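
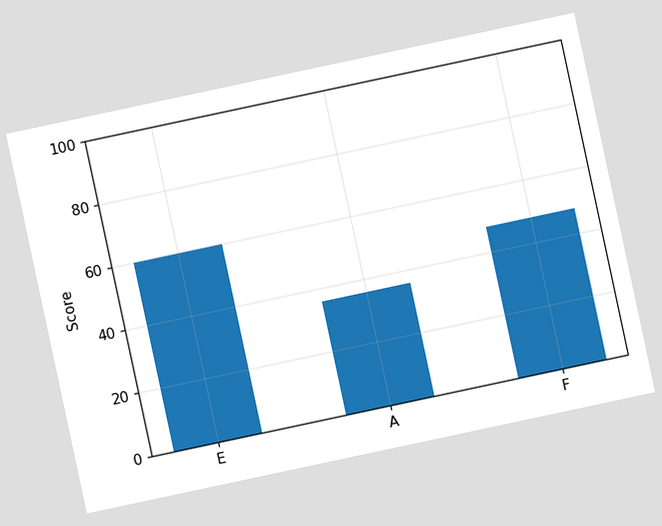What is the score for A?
The chart is tilted about 12° counter-clockwise. Reading along the chart's y-axis, the A bar reaches 36.

36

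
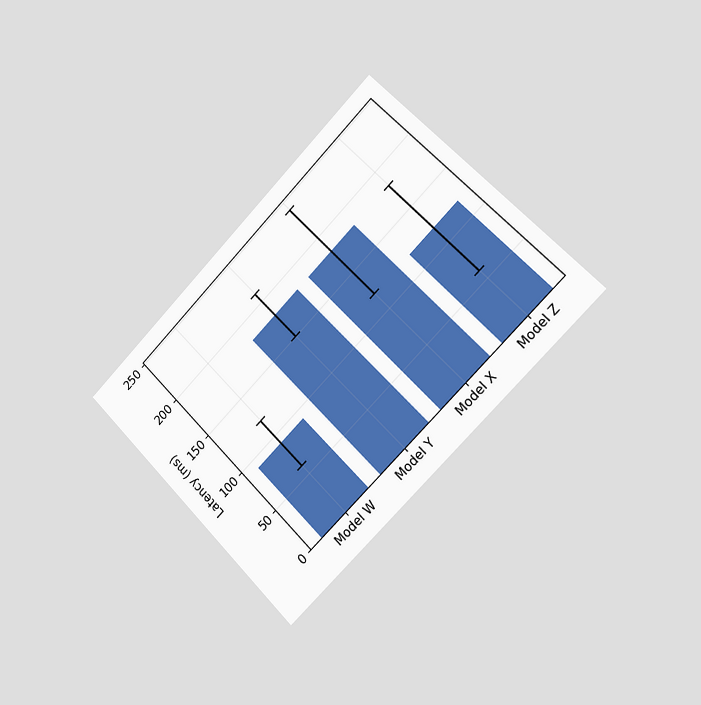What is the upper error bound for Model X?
The chart is tilted about 45° counter-clockwise and viewed slightly from the right. The Model X bar's upper whisker reaches 240ms.

240ms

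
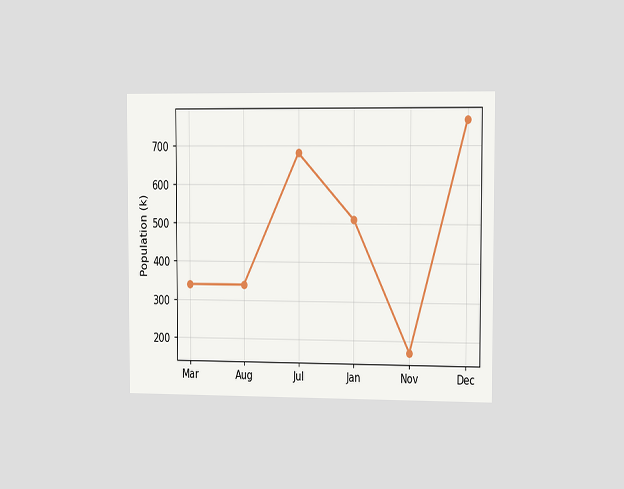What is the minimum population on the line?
170k

The chart is viewed slightly from the right. The lowest point is at Nov, and reading across to the y-axis gives 170k.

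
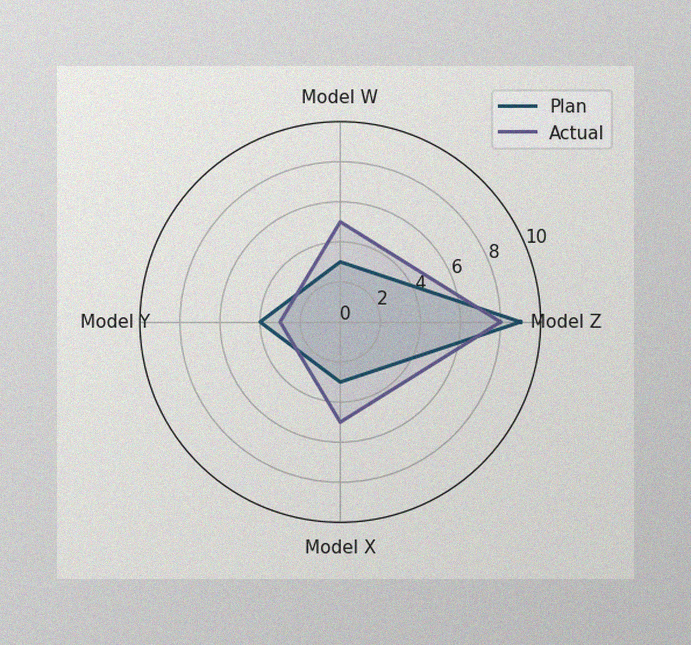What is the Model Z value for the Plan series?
9

The image has some photo noise and uneven lighting. On the Model Z axis, Plan reaches 9.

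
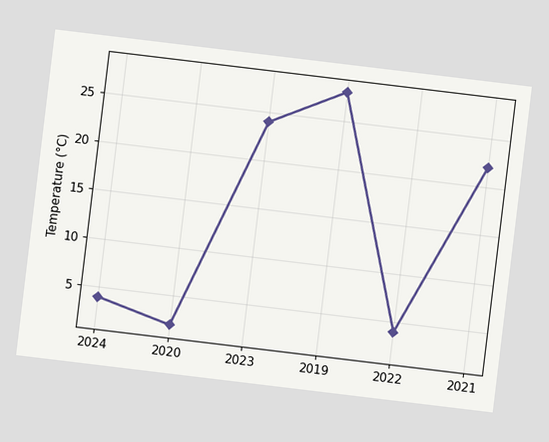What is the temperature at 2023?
24°C

The chart is tilted about 7° clockwise. At 2023, the line is at 24°C.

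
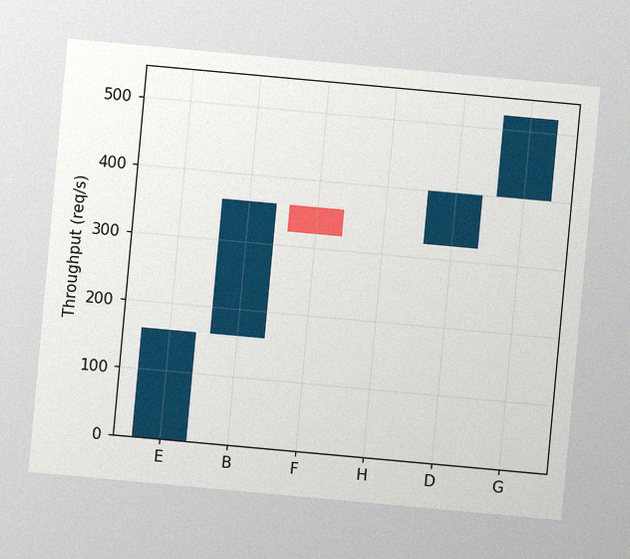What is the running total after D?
The chart is tilted about 5° clockwise, with some photo noise. After D the running total reaches 400req/s.

400req/s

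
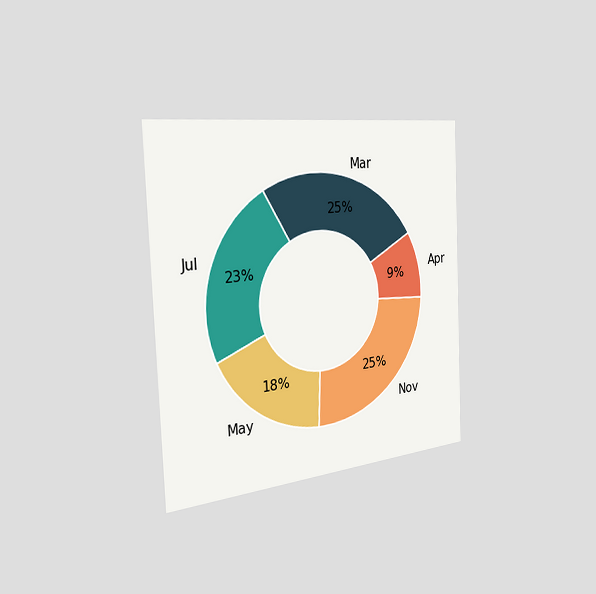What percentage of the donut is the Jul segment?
The chart is tilted about 3° counter-clockwise and viewed slightly from the left. The Jul segment takes up 23% of the ring.

23%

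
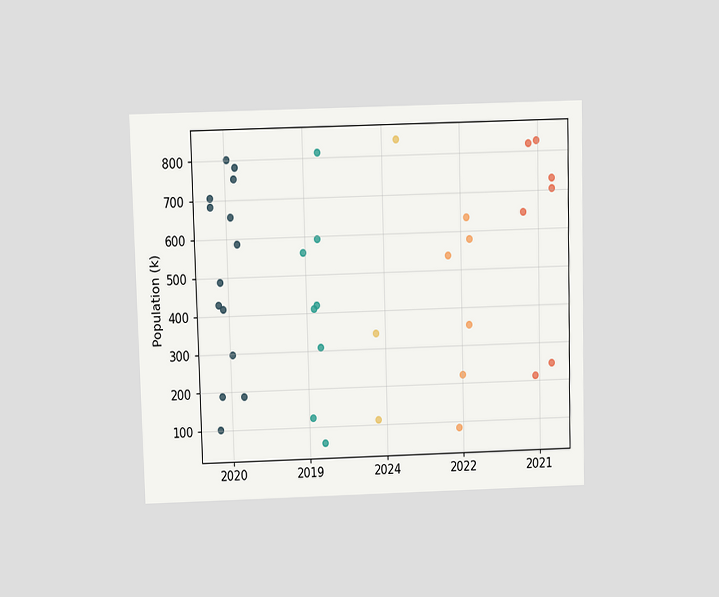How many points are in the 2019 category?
8

The chart is viewed slightly from above. Counting the markers in the 2019 column gives 8.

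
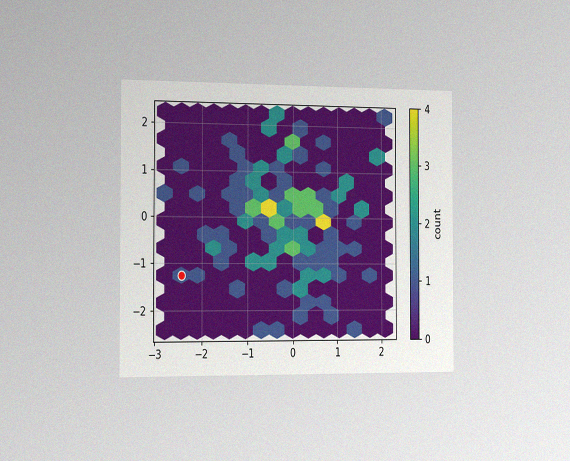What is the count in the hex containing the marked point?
The chart is viewed slightly from the left, with some photo noise. The marked hex reads 1 on the colorbar.

1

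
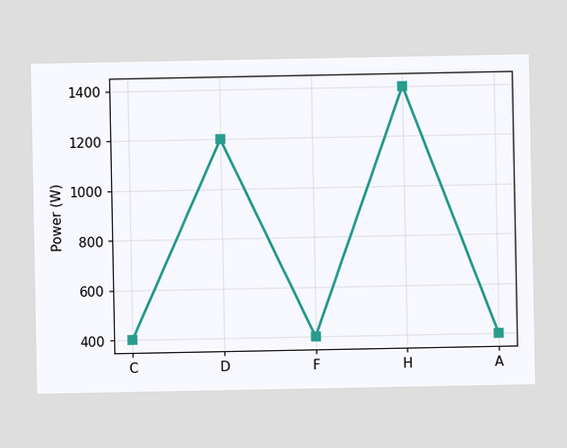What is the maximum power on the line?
The highest point is at H, and reading across to the y-axis gives 1400W.

1400W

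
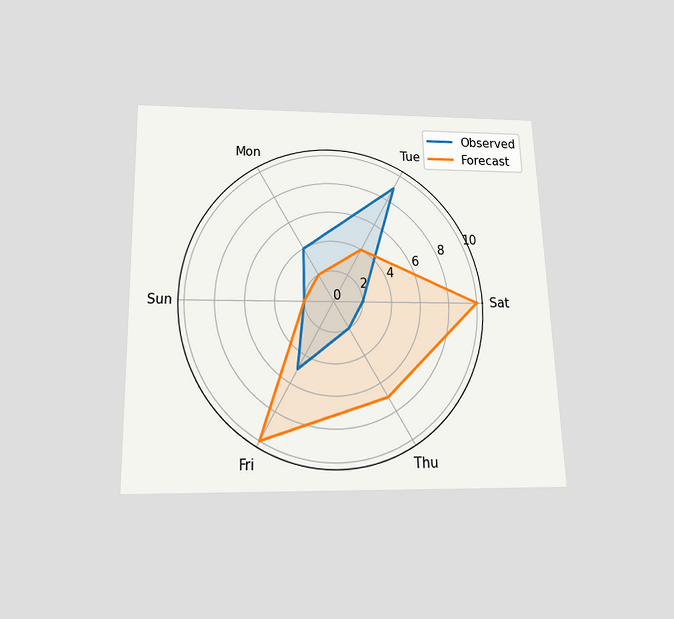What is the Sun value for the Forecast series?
2

The chart is viewed slightly from below. On the Sun axis, Forecast reaches 2.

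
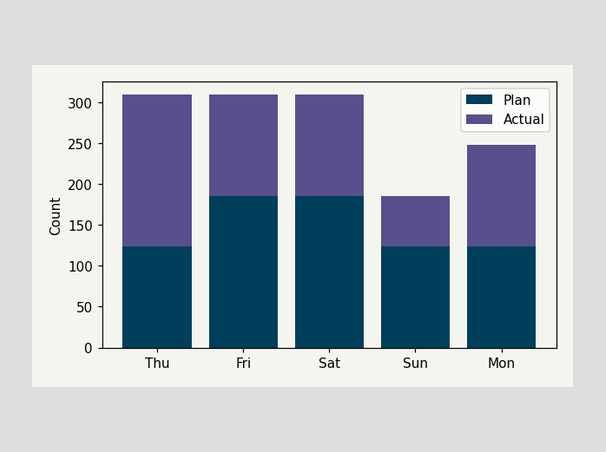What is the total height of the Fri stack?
310

The Fri stack's top reaches 310 on the y-axis.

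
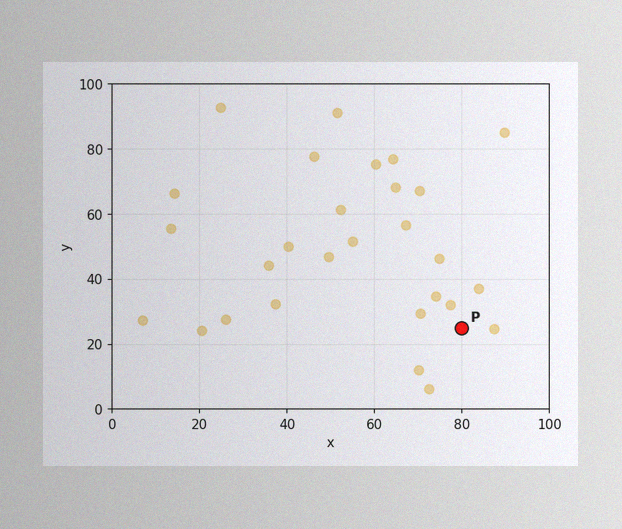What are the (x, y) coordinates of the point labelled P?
(80, 25)

The image has some photo noise and uneven lighting. Following the gridlines from P to each axis, P sits at (80, 25).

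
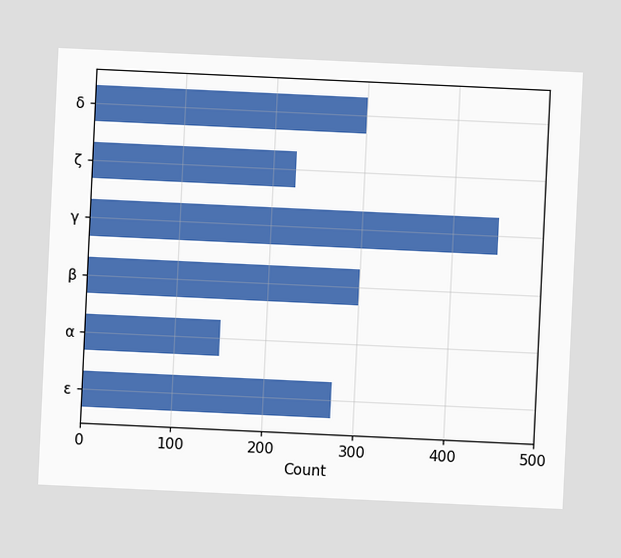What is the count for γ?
450

The chart is tilted about 3° clockwise. Reading along the chart's x-axis, the γ bar reaches 450.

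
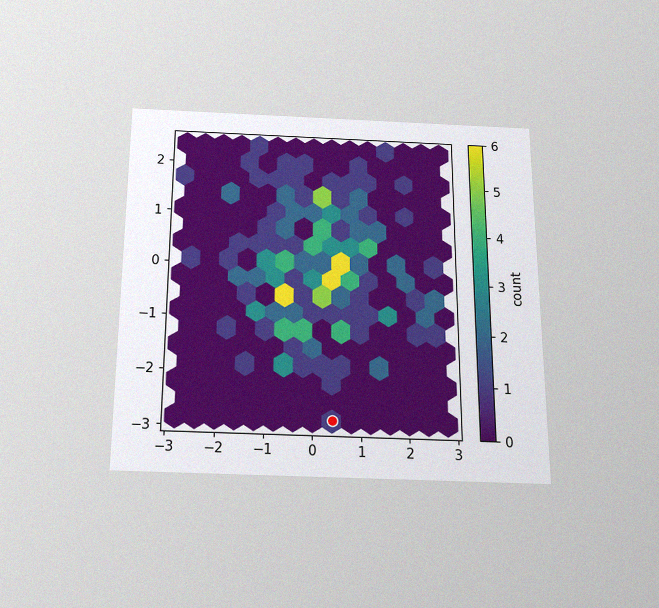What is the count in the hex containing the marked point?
The chart is viewed slightly from below, with some photo noise. The marked hex reads 1 on the colorbar.

1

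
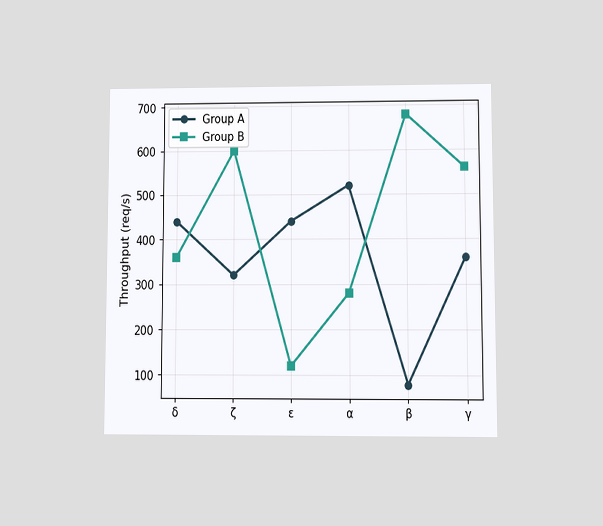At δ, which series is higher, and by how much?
The chart is viewed at a slight angle. At δ, Group A sits above the other line by 80req/s.

Group A, by 80req/s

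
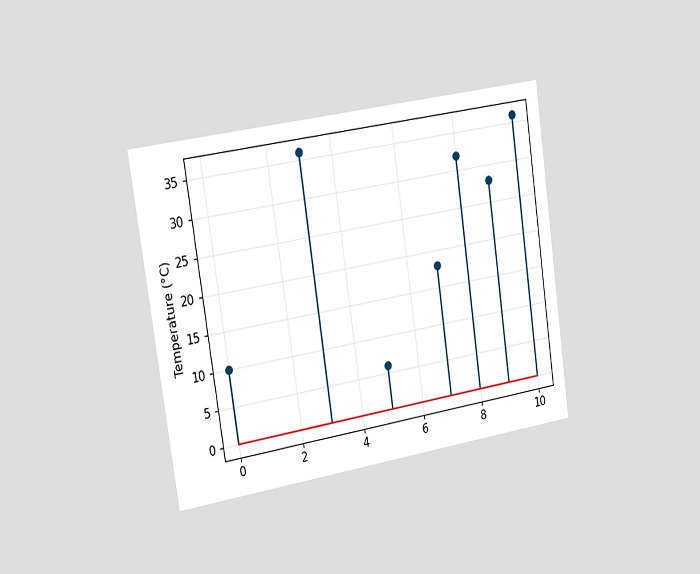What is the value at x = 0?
10°C

The chart is tilted about 8° counter-clockwise and viewed slightly from the left. The stem at x=0 reaches 10°C.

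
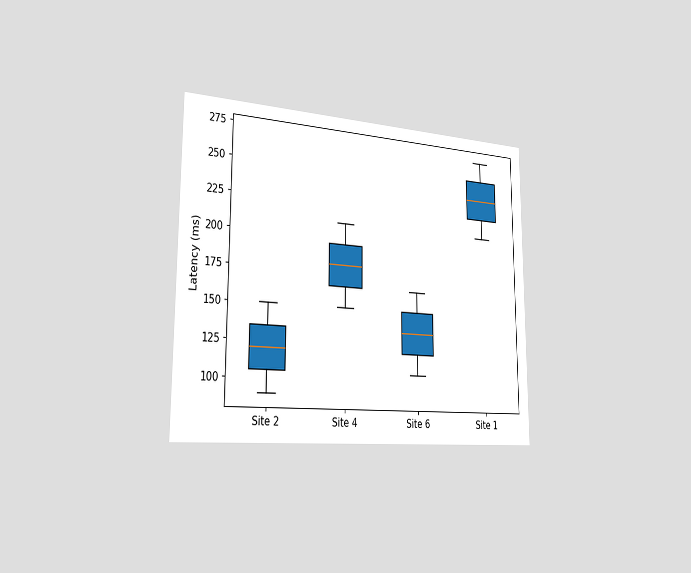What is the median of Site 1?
The chart is viewed slightly from the left. The median line in the Site 1 box sits at 240ms.

240ms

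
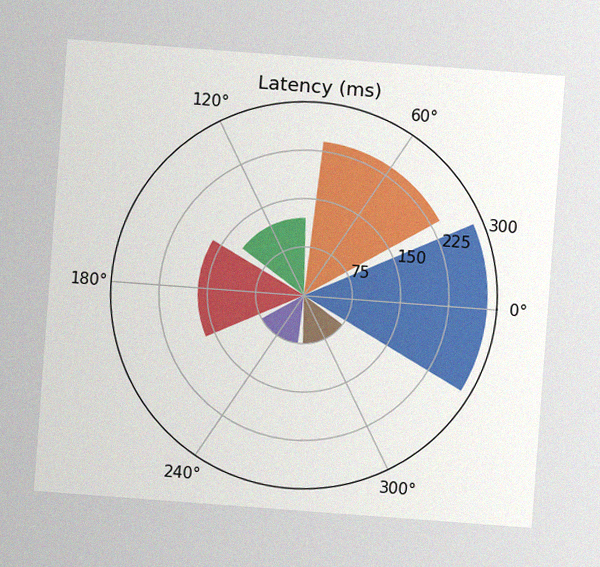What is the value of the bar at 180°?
The chart is tilted about 4° clockwise, with some photo noise. The bar at 180° reaches 165ms on the radial axis.

165ms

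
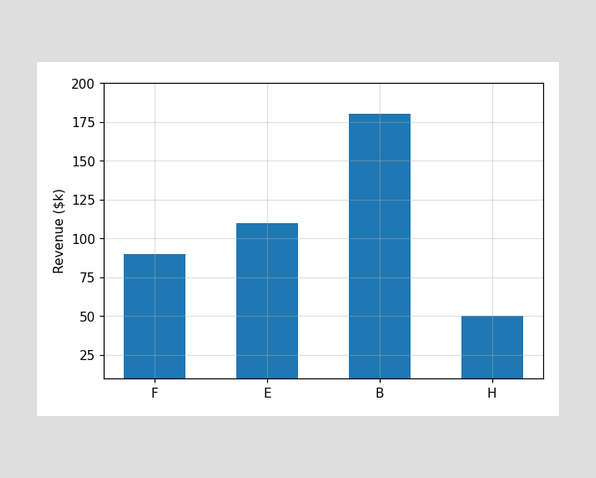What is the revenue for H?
Reading along the chart's y-axis, the H bar reaches $50k.

$50k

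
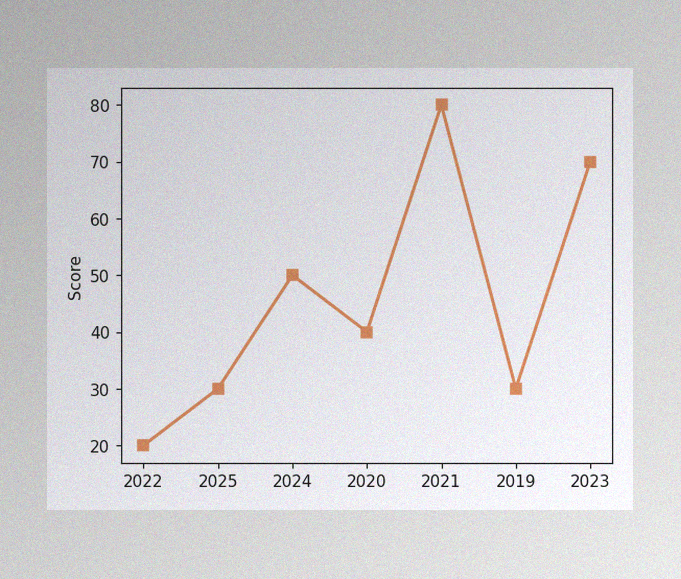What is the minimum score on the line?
The image has some photo noise and uneven lighting. The lowest point is at 2022, and reading across to the y-axis gives 20.

20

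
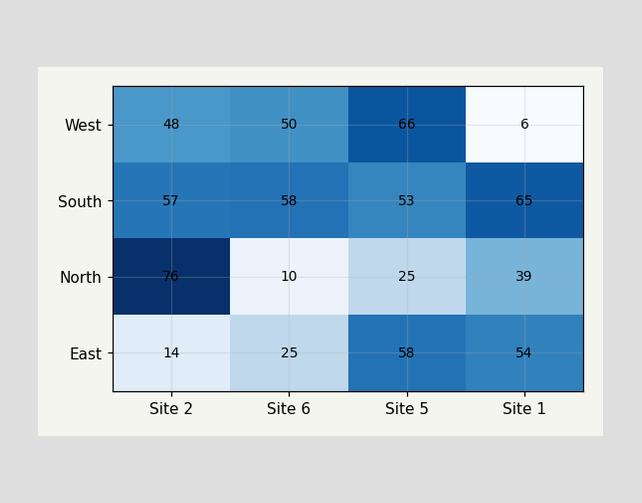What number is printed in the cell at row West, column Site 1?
The (West, Site 1) cell reads 6.

6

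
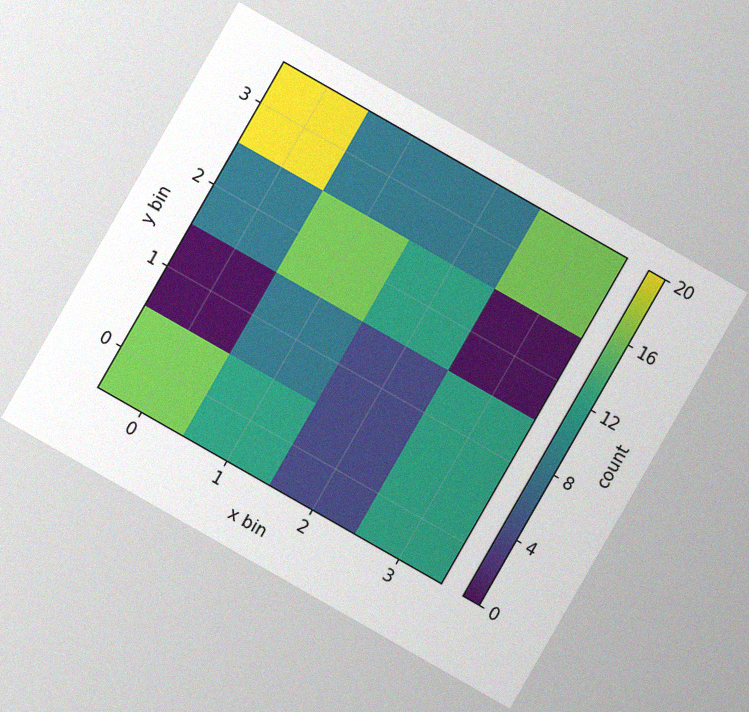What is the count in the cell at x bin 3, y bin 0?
12

The chart is tilted about 30° clockwise, with some photo noise. Matching the cell (3, 0) against the colorbar gives 12.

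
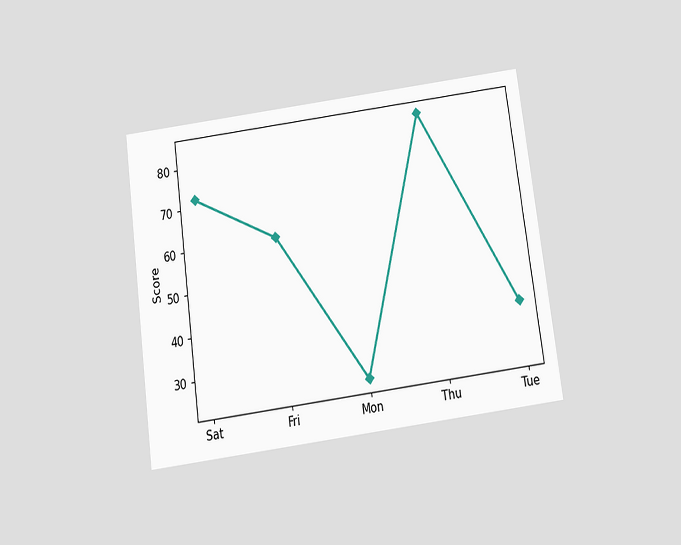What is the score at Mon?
24

The chart is tilted about 8° counter-clockwise and viewed slightly from below. At Mon, the line is at 24.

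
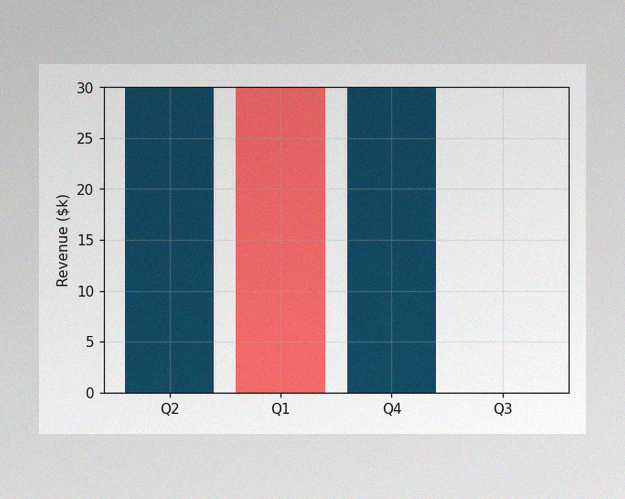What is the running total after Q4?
$30k

The image has some photo noise and uneven lighting. After Q4 the running total reaches $30k.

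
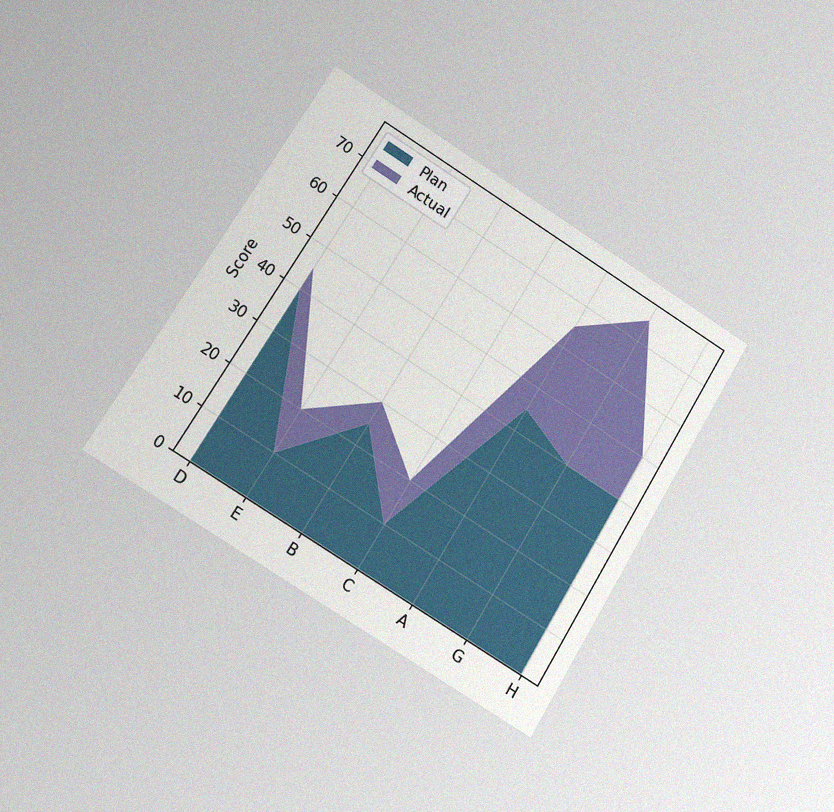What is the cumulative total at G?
75

The chart is tilted about 32° clockwise and viewed at a slight angle, with some photo noise. The stacked total at G reaches 75.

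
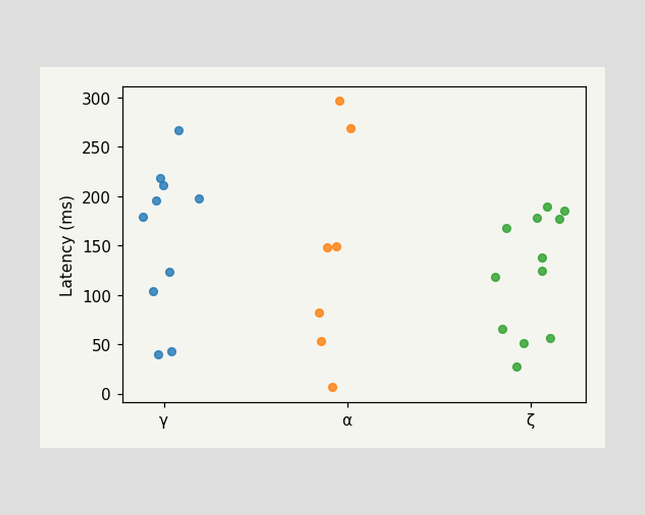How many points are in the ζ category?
12

Counting the markers in the ζ column gives 12.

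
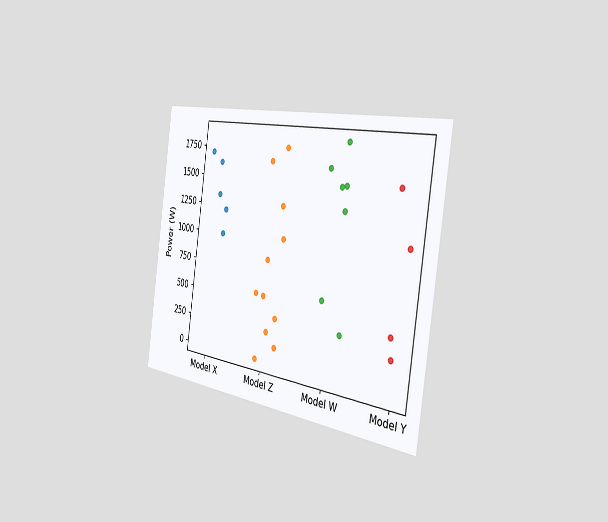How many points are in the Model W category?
7

The chart is tilted about 8° clockwise and viewed slightly from the right. Counting the markers in the Model W column gives 7.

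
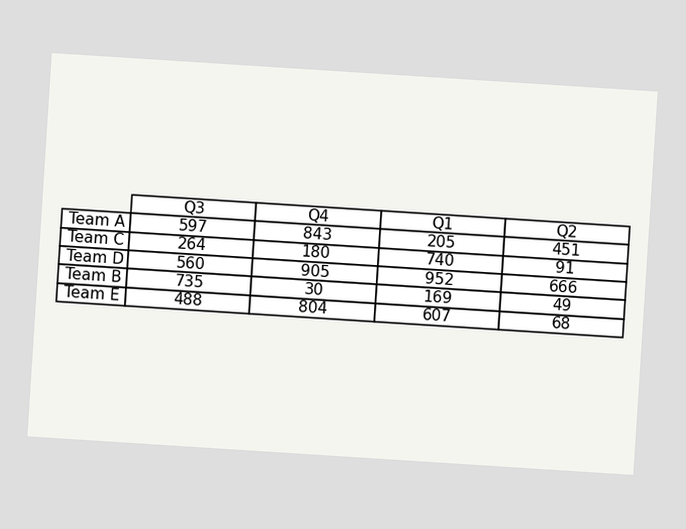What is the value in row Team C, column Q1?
740

The chart is tilted about 4° clockwise. The (Team C, Q1) cell reads 740.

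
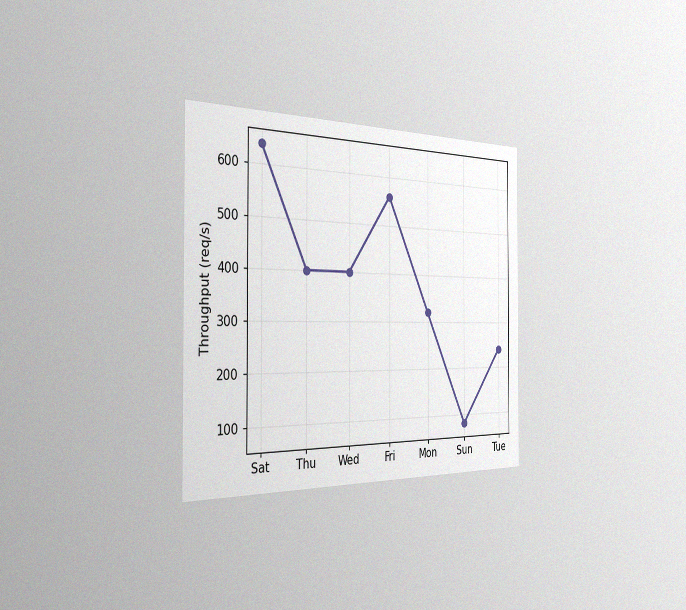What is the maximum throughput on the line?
The chart is viewed slightly from the left, with some photo noise. The highest point is at Sat, and reading across to the y-axis gives 640req/s.

640req/s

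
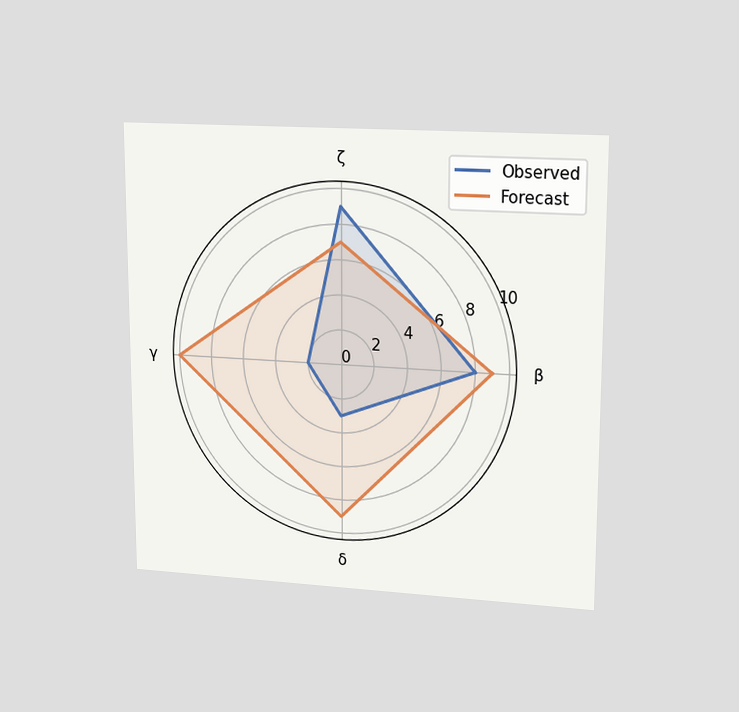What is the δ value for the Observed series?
3

The chart is viewed at a slight angle. On the δ axis, Observed reaches 3.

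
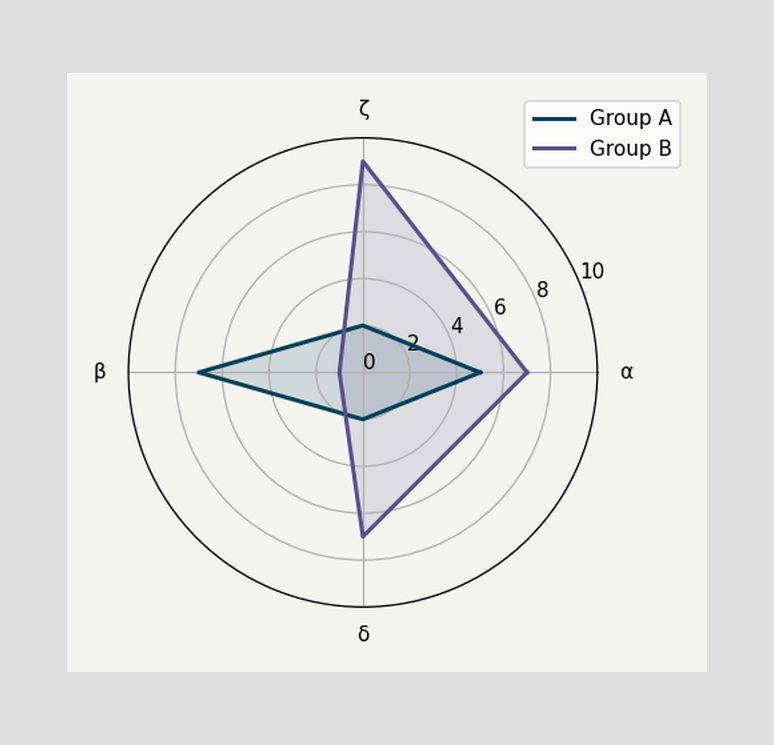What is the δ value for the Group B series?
7

On the δ axis, Group B reaches 7.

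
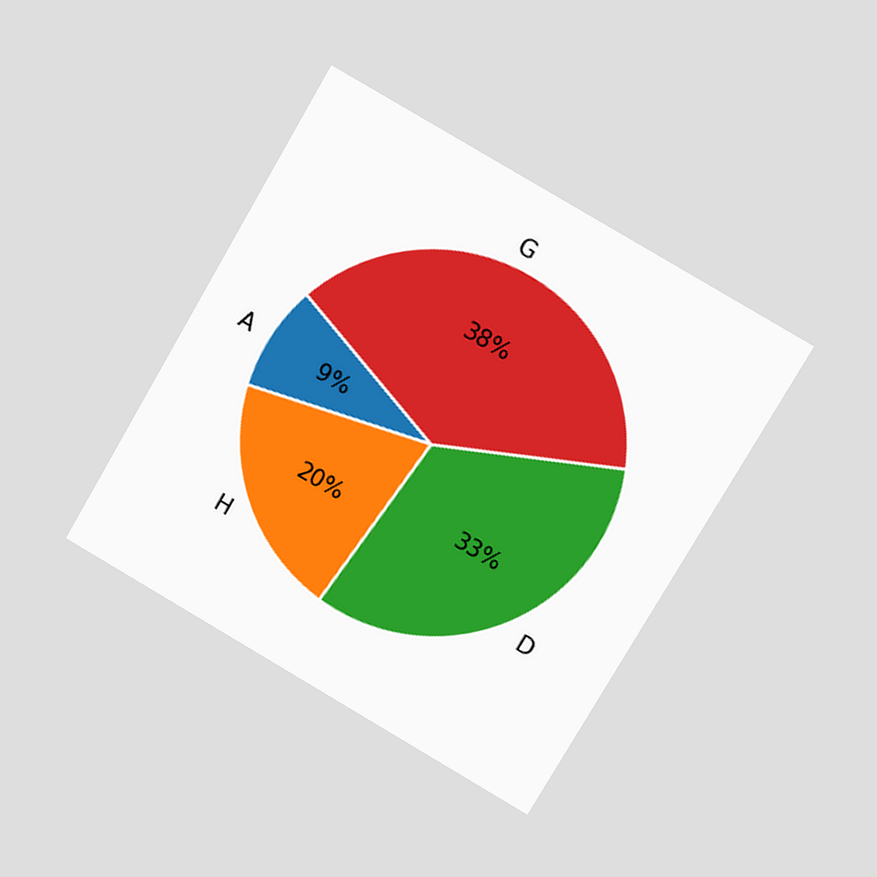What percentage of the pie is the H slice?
The chart is tilted about 30° clockwise and viewed at a slight angle. The H slice takes up 20% of the pie.

20%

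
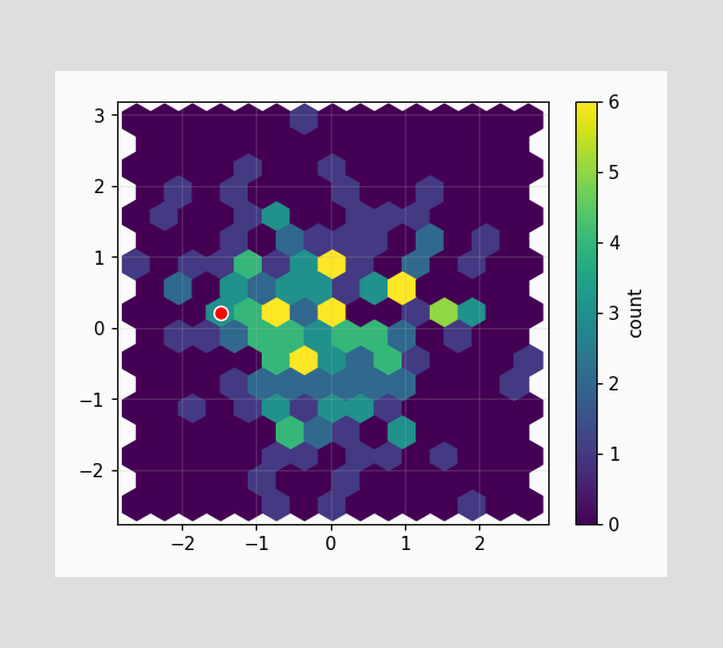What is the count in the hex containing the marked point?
3

The marked hex reads 3 on the colorbar.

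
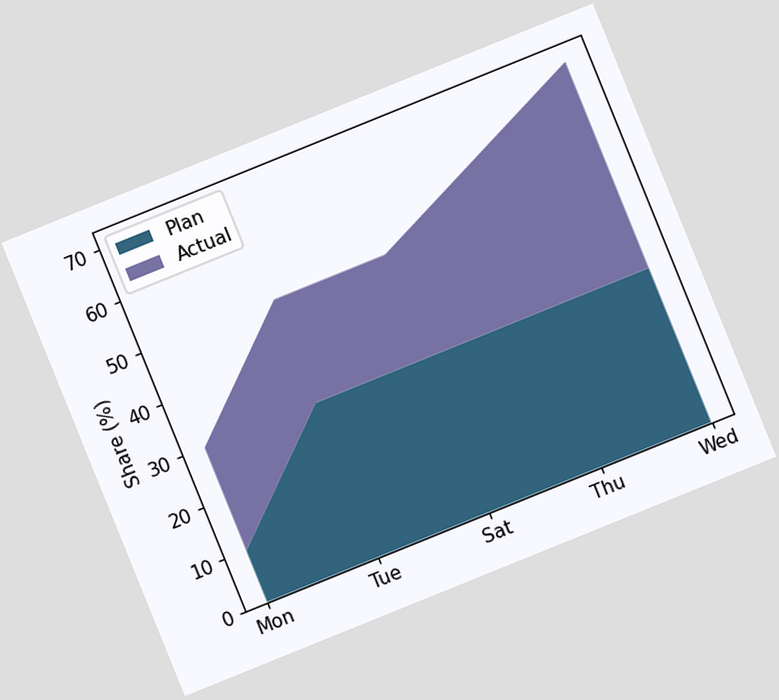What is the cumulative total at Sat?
50%

The chart is tilted about 22° counter-clockwise. The stacked total at Sat reaches 50%.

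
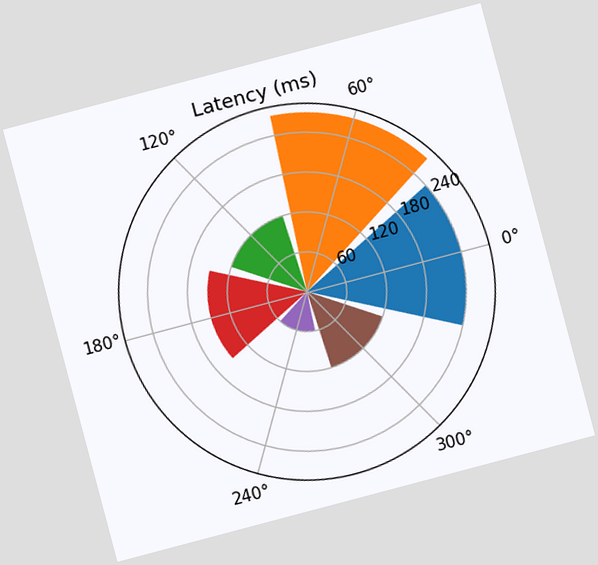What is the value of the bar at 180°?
150ms

The chart is tilted about 15° counter-clockwise. The bar at 180° reaches 150ms on the radial axis.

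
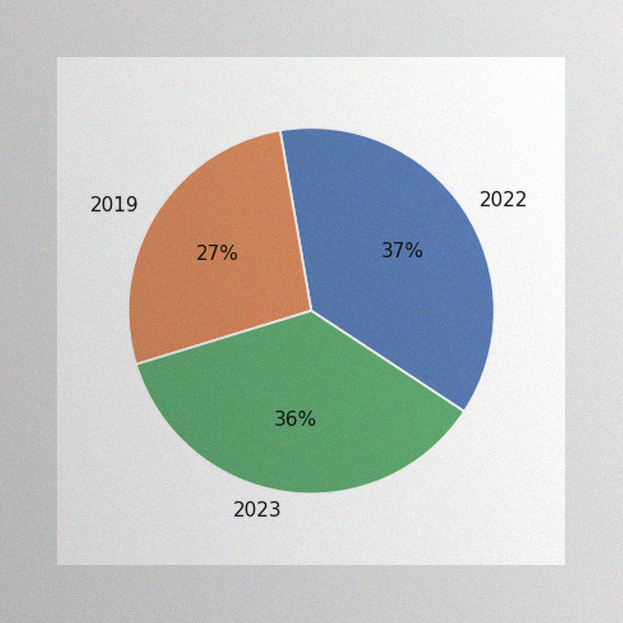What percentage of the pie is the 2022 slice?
37%

The image has some photo noise and uneven lighting. The 2022 slice takes up 37% of the pie.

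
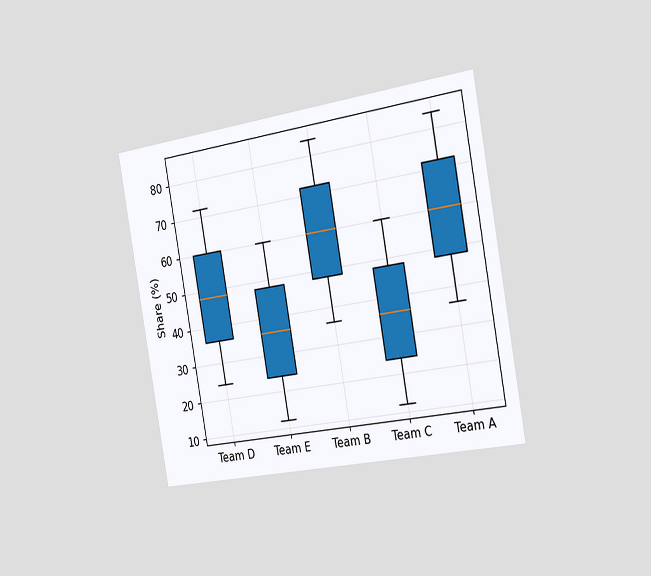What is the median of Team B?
60%

The chart is tilted about 10° counter-clockwise and viewed slightly from the right. The median line in the Team B box sits at 60%.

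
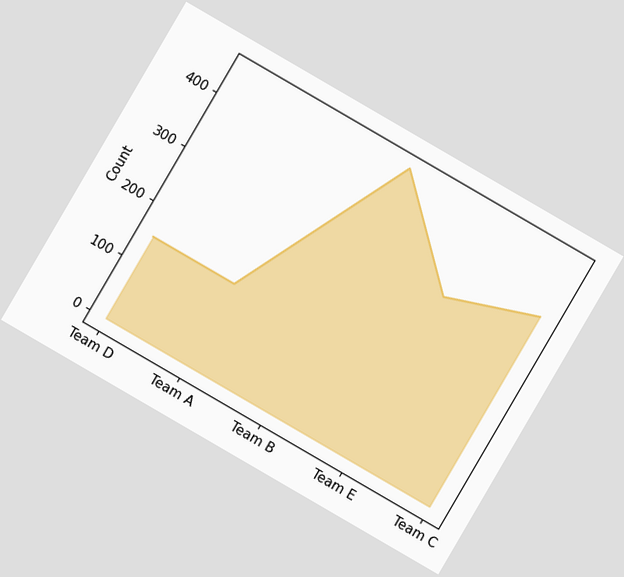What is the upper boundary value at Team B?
450

The chart is tilted about 30° clockwise. At Team B the upper boundary is at 450.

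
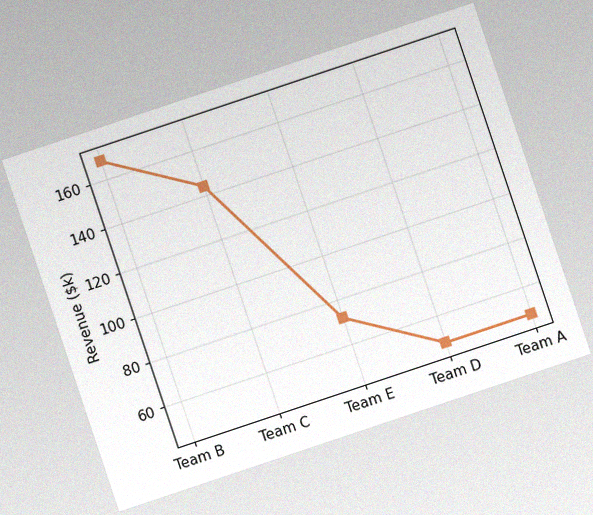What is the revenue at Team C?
$144k

The chart is tilted about 19° counter-clockwise, with some photo noise. At Team C, the line is at $144k.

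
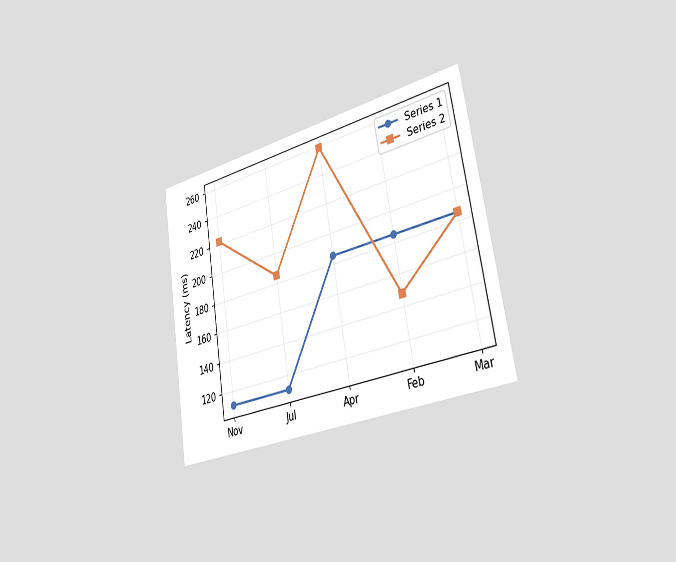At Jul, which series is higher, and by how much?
Series 2, by 74ms

The chart is tilted about 9° counter-clockwise and viewed slightly from the right. At Jul, Series 2 sits above the other line by 74ms.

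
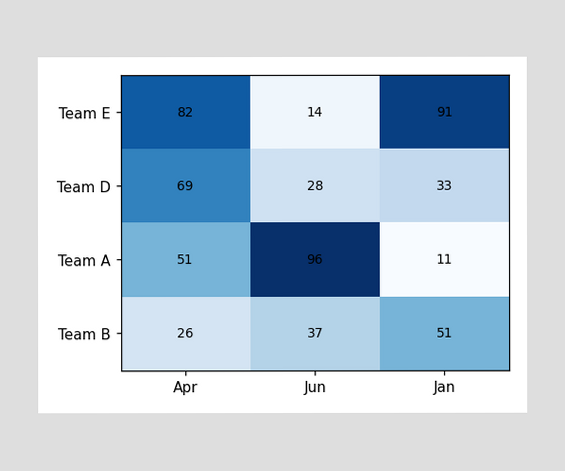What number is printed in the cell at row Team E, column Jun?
The (Team E, Jun) cell reads 14.

14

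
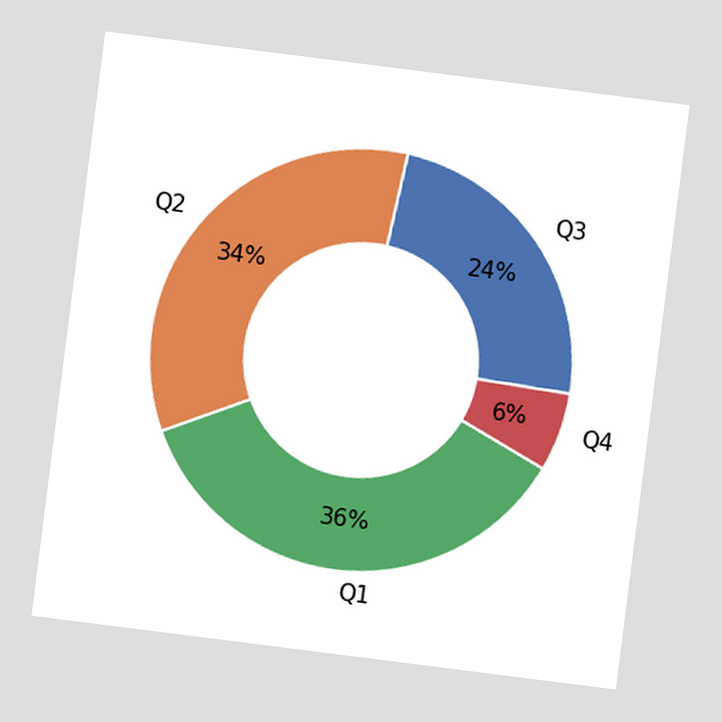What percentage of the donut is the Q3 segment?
The chart is tilted about 7° clockwise. The Q3 segment takes up 24% of the ring.

24%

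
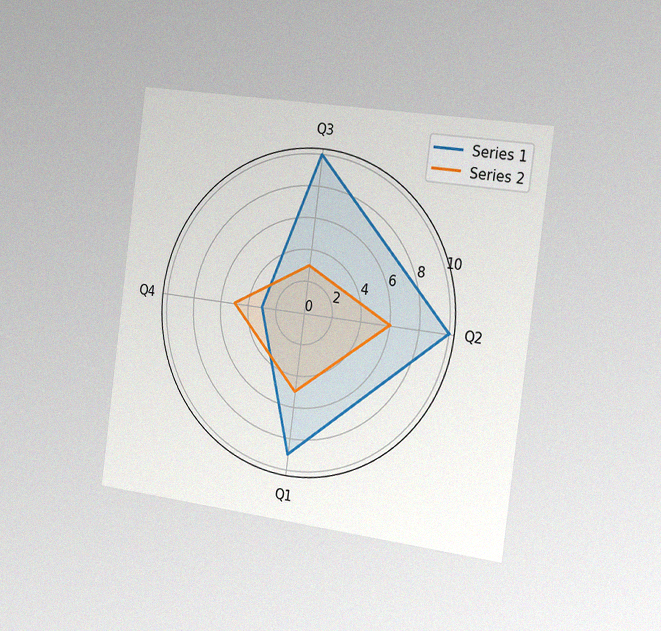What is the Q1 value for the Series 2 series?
The chart is tilted about 7° clockwise and viewed slightly from the right, with some photo noise. On the Q1 axis, Series 2 reaches 5.

5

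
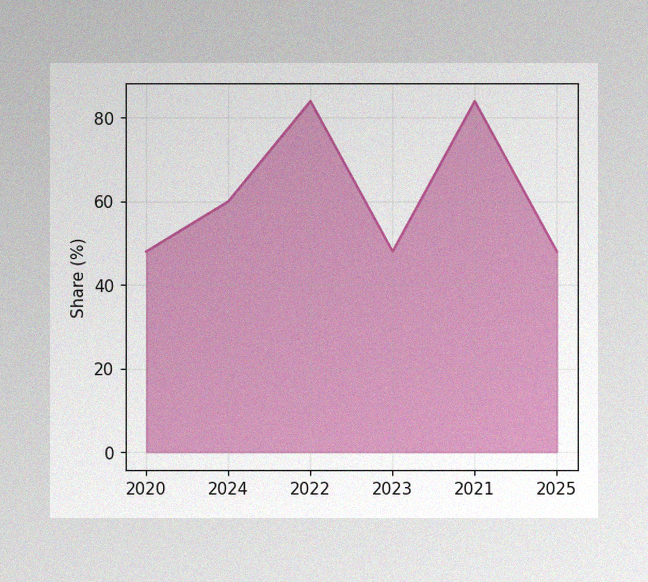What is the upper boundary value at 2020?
48%

The image has some photo noise and uneven lighting. At 2020 the upper boundary is at 48%.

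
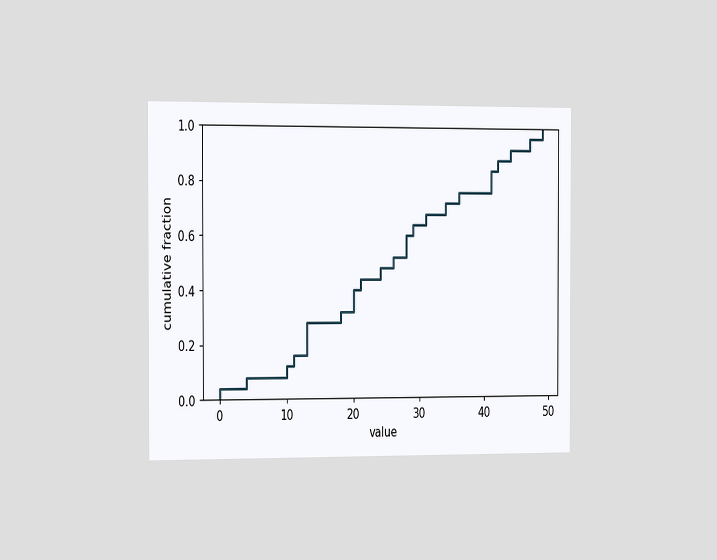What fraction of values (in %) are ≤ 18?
The chart is viewed slightly from the left. At x=18 the ECDF step is at 32%.

32%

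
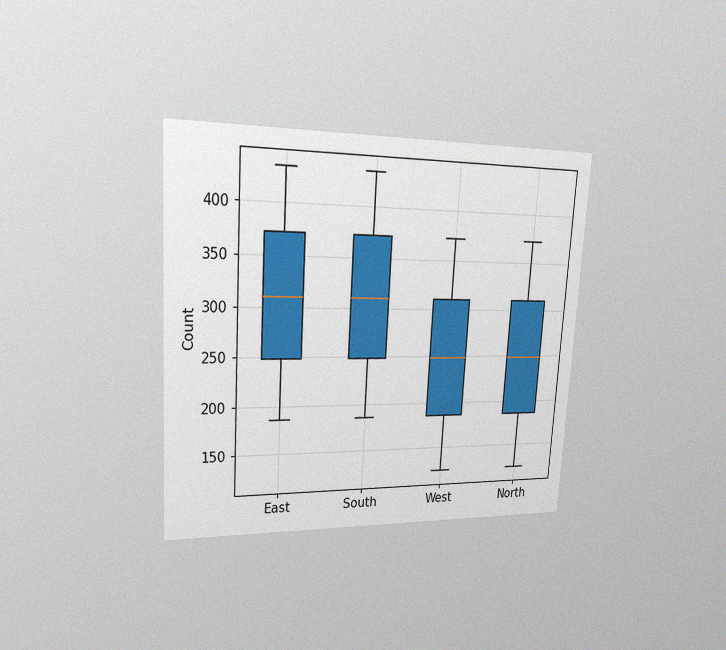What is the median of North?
The chart is tilted about 3° clockwise and viewed slightly from the left, with some photo noise. The median line in the North box sits at 248.

248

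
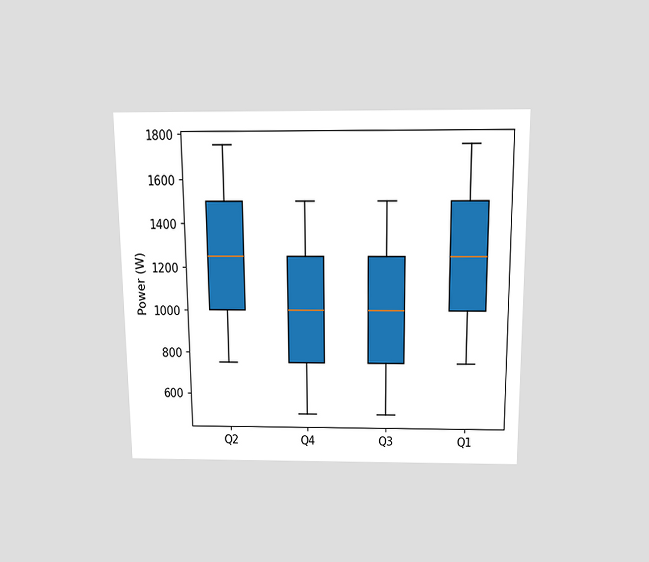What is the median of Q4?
The chart is viewed slightly from above. The median line in the Q4 box sits at 1000W.

1000W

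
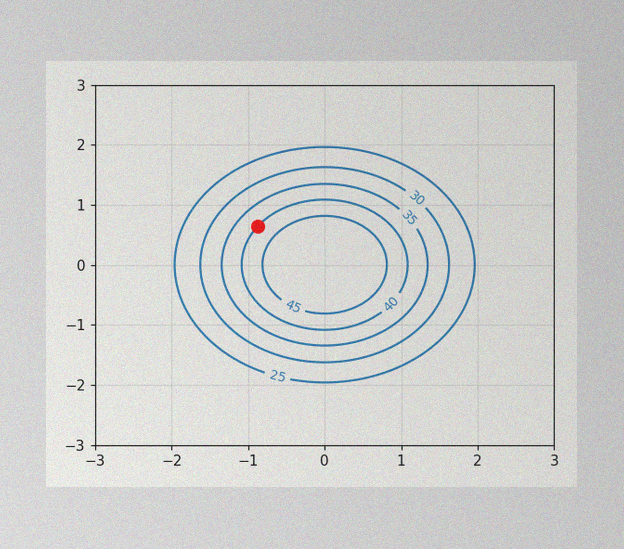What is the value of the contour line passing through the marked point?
40

The image has some photo noise and uneven lighting. The marked point sits on the contour labelled 40.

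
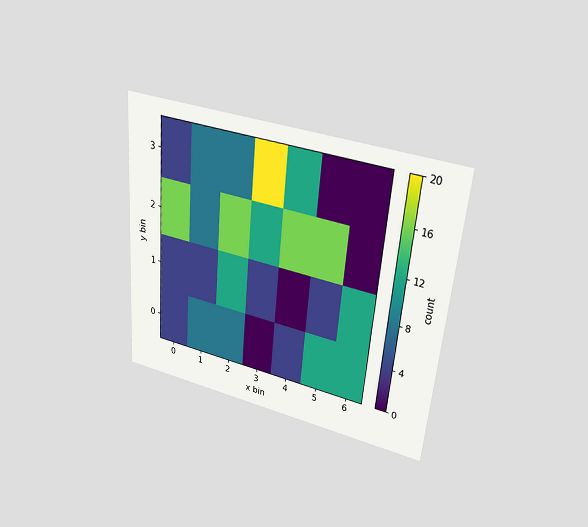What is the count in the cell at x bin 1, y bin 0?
The chart is tilted about 5° clockwise and viewed slightly from above. Matching the cell (1, 0) against the colorbar gives 8.

8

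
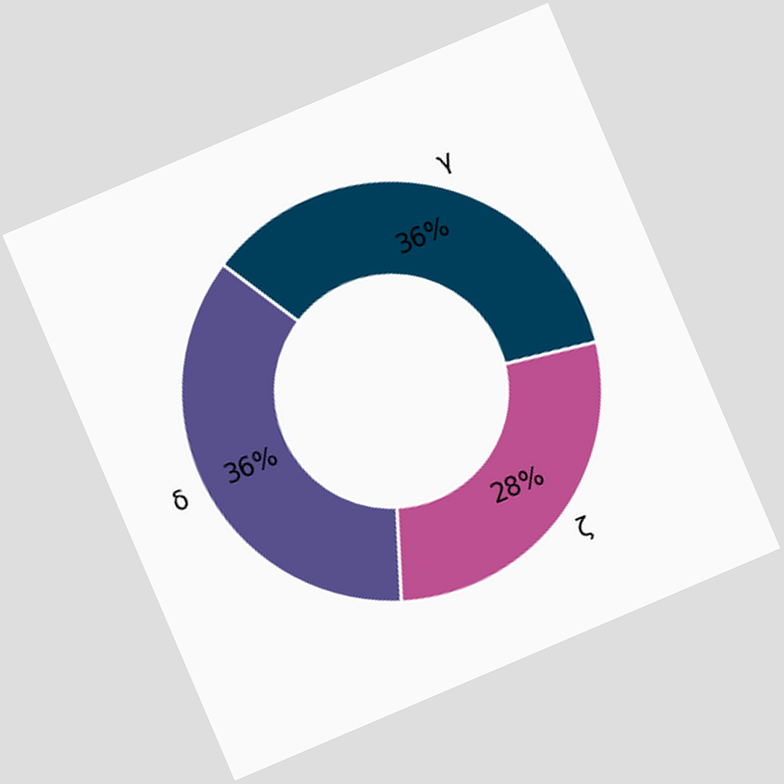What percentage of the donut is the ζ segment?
The chart is tilted about 23° counter-clockwise. The ζ segment takes up 28% of the ring.

28%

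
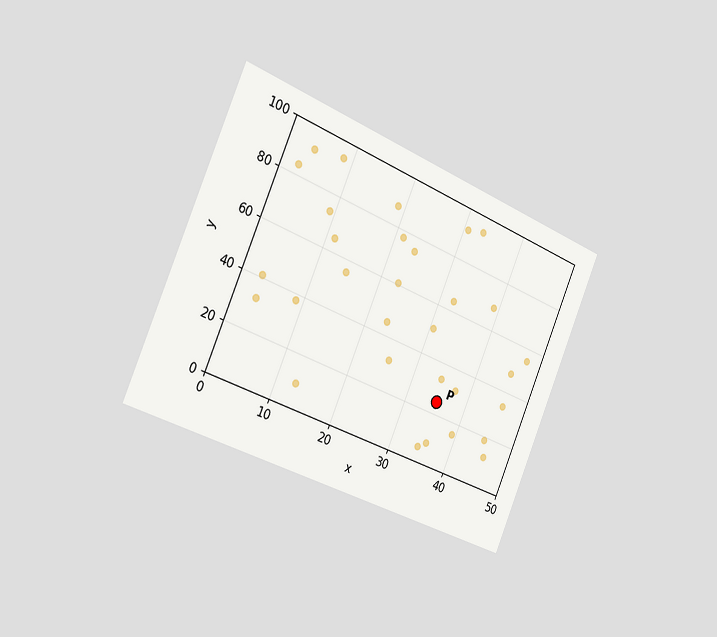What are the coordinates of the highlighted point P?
(35, 25)

The chart is tilted about 23° clockwise and viewed slightly from the left. Following the gridlines from P to each axis, P sits at (35, 25).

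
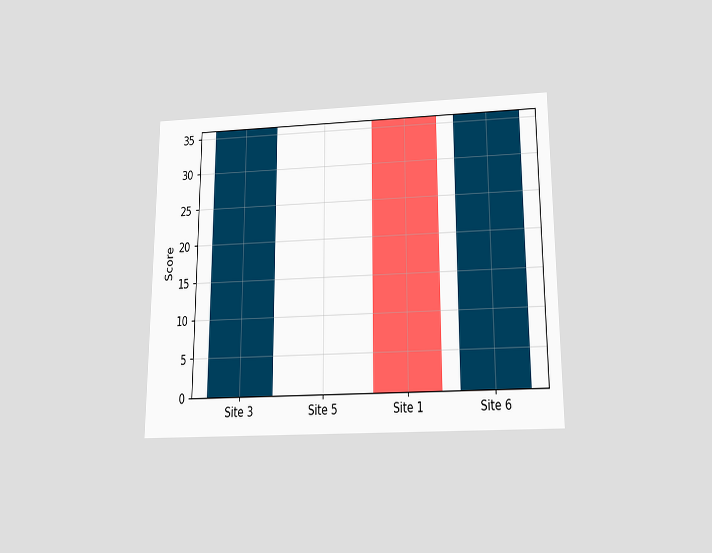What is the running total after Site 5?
The chart is viewed slightly from below. After Site 5 the running total reaches 36.

36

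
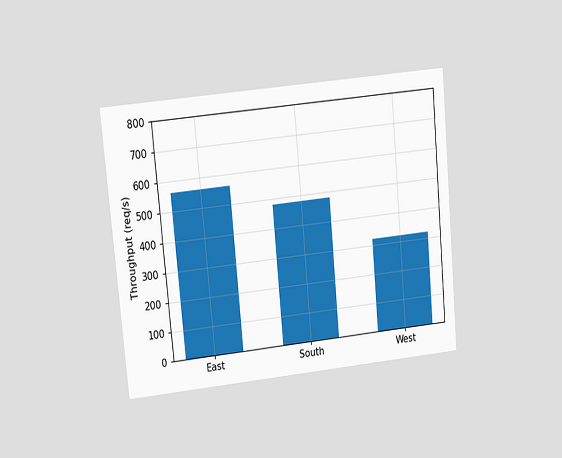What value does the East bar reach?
The chart is tilted about 5° counter-clockwise and viewed at a slight angle. Reading along the chart's y-axis, the East bar reaches 560req/s.

560req/s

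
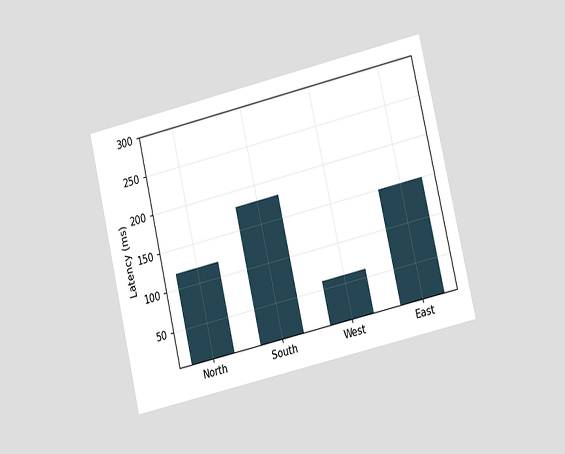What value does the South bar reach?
The chart is tilted about 13° counter-clockwise and viewed at a slight angle. Reading along the chart's y-axis, the South bar reaches 180ms.

180ms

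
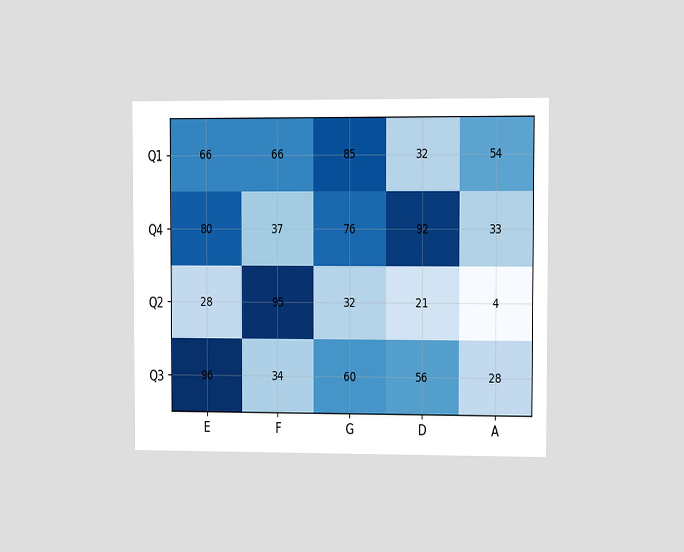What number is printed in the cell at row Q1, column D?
32

The chart is viewed slightly from the right. The (Q1, D) cell reads 32.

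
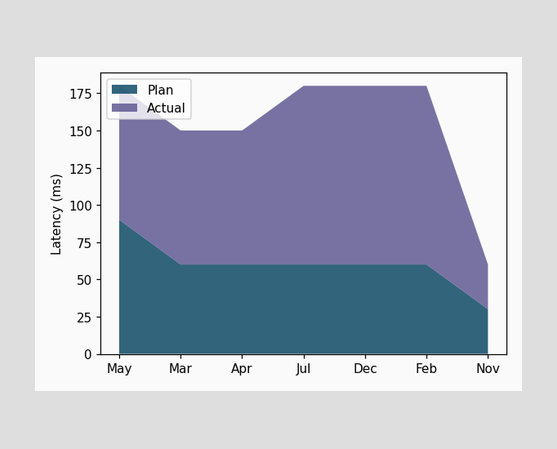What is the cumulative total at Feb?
180ms

The stacked total at Feb reaches 180ms.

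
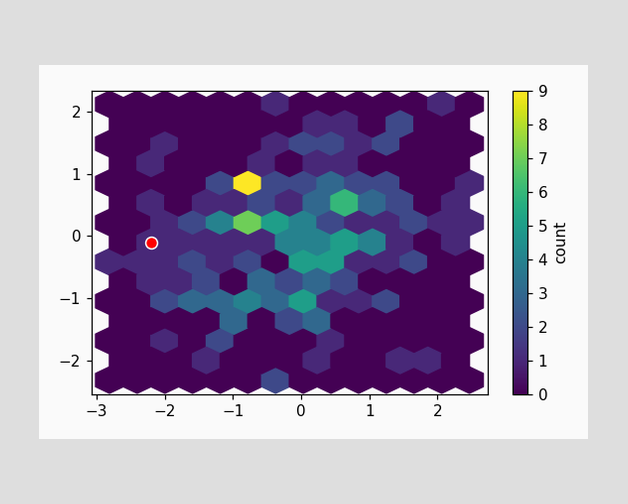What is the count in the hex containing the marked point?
1

The marked hex reads 1 on the colorbar.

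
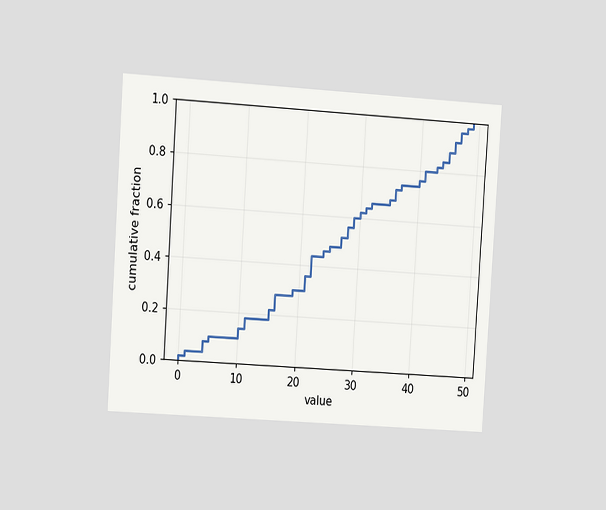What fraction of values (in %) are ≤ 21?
The chart is tilted about 4° clockwise and viewed slightly from the left. At x=21 the ECDF step is at 36%.

36%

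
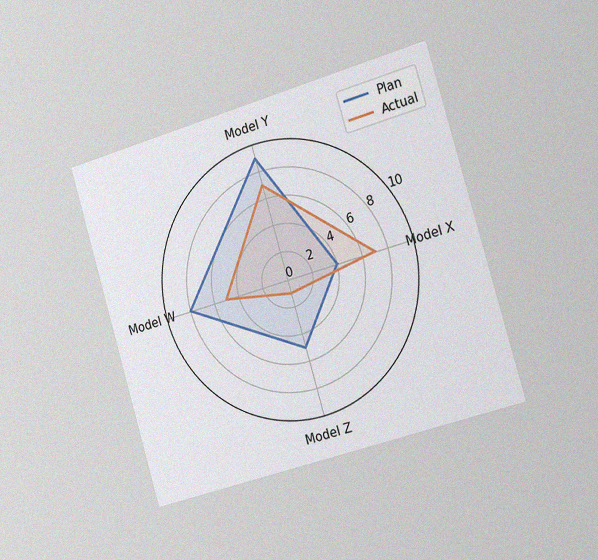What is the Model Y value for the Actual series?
7

The chart is tilted about 16° counter-clockwise and viewed slightly from the right, with some photo noise. On the Model Y axis, Actual reaches 7.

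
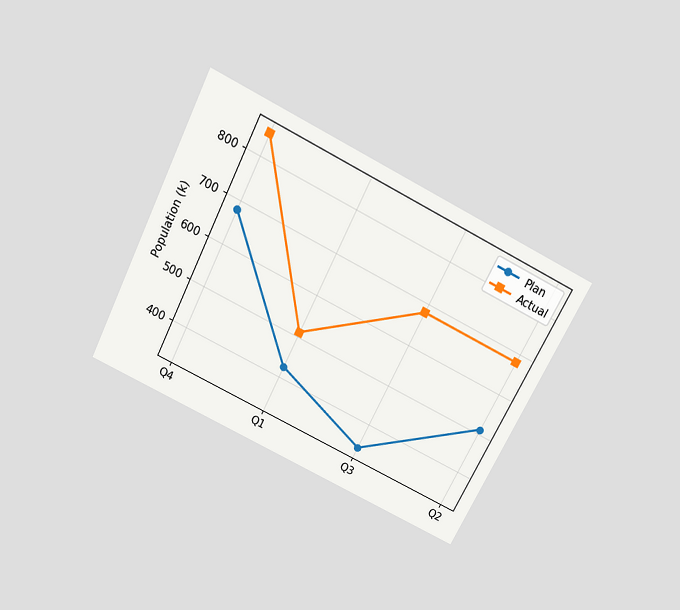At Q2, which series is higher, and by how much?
The chart is tilted about 27° clockwise and viewed slightly from above. At Q2, Actual sits above the other line by 170k.

Actual, by 170k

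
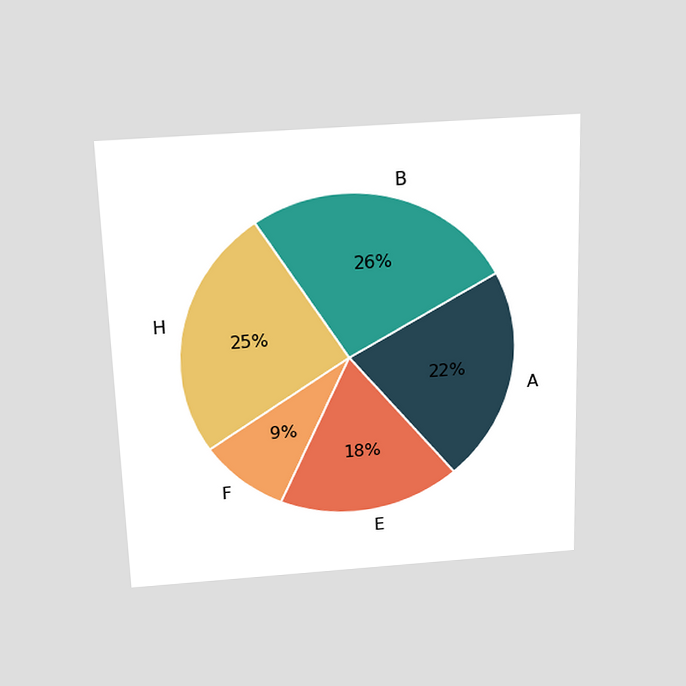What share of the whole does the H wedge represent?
The chart is viewed slightly from above. The H slice takes up 25% of the pie.

25%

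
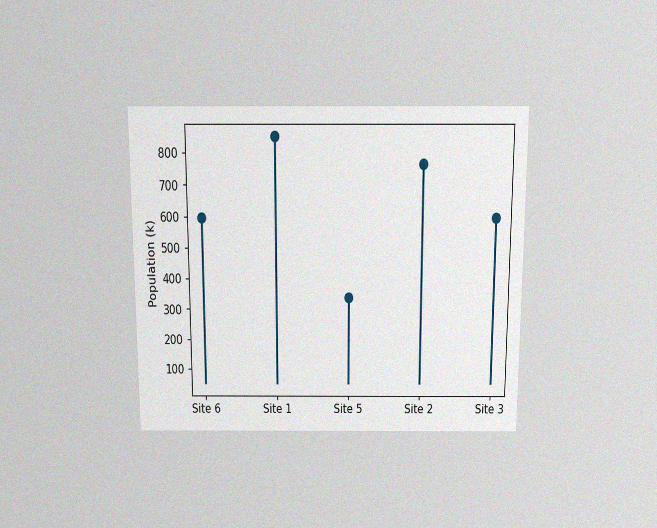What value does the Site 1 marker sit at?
850k

The chart is viewed slightly from above, with some photo noise. The Site 1 marker sits at 850k.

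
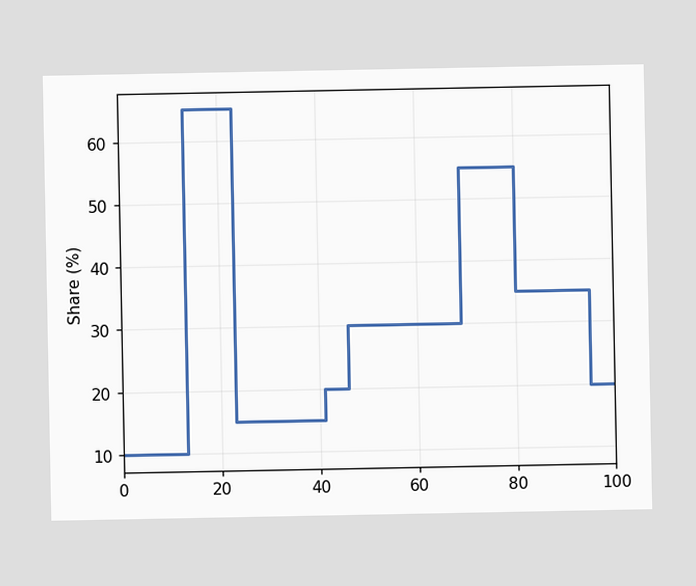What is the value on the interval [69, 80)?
On [69, 80) the step sits at 55%.

55%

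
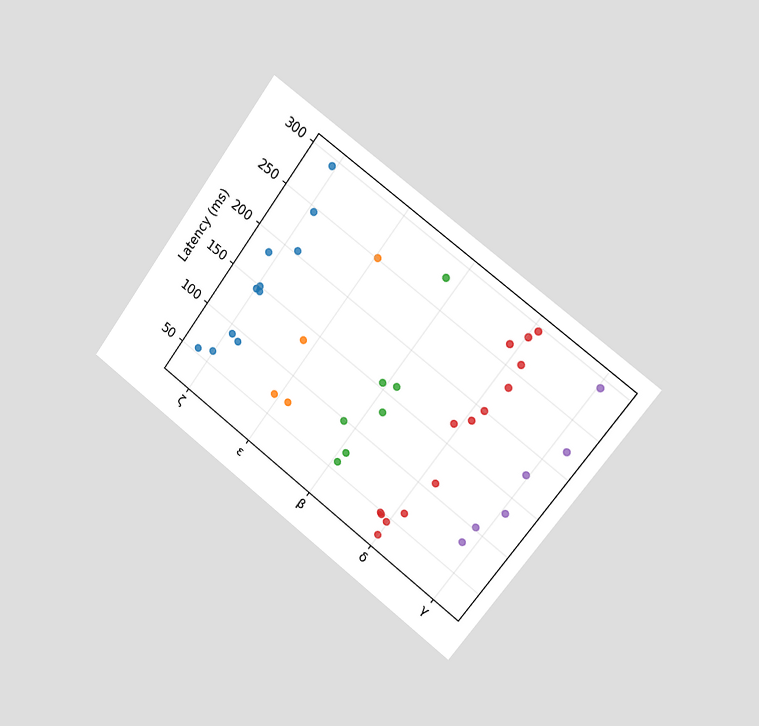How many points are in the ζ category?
The chart is tilted about 37° clockwise and viewed slightly from the right. Counting the markers in the ζ column gives 11.

11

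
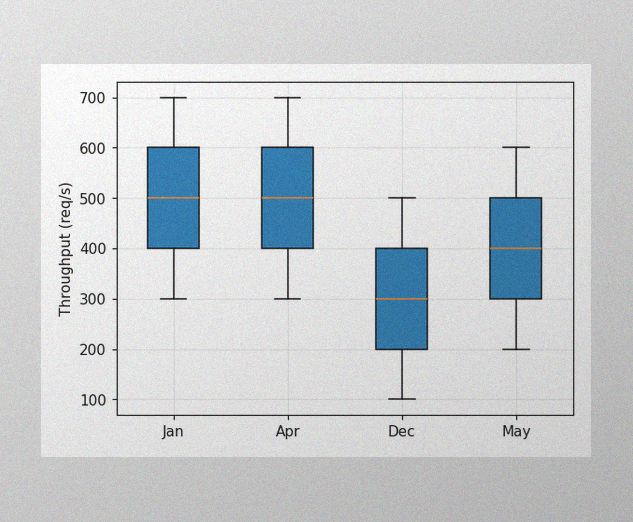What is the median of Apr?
500req/s

The image has some photo noise and uneven lighting. The median line in the Apr box sits at 500req/s.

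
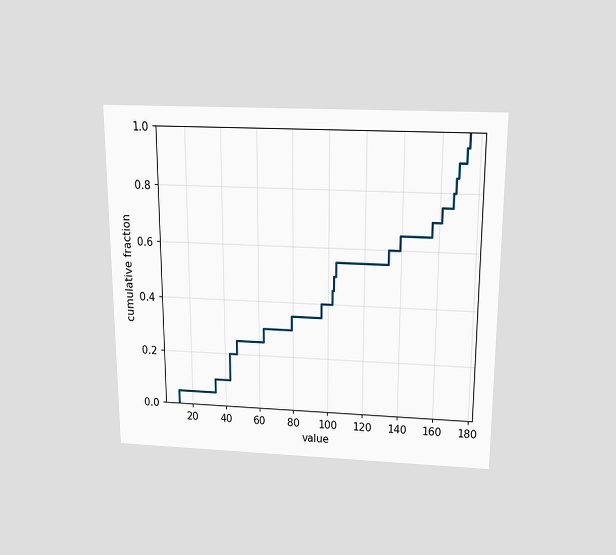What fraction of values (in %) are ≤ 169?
90%

The chart is viewed slightly from above. At x=169 the ECDF step is at 90%.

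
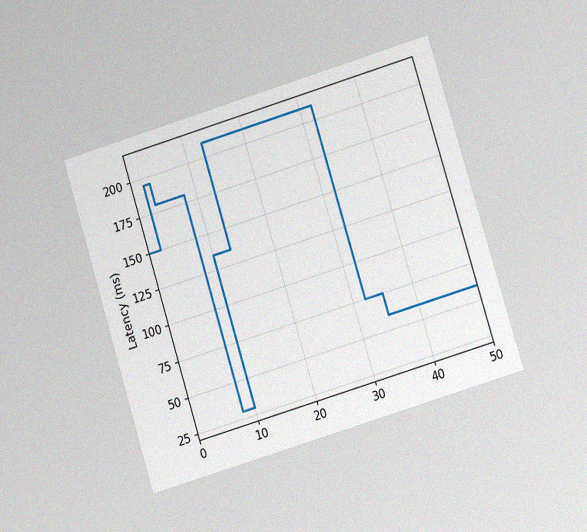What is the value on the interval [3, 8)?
180ms

The chart is tilted about 17° counter-clockwise and viewed at a slight angle, with some photo noise. On [3, 8) the step sits at 180ms.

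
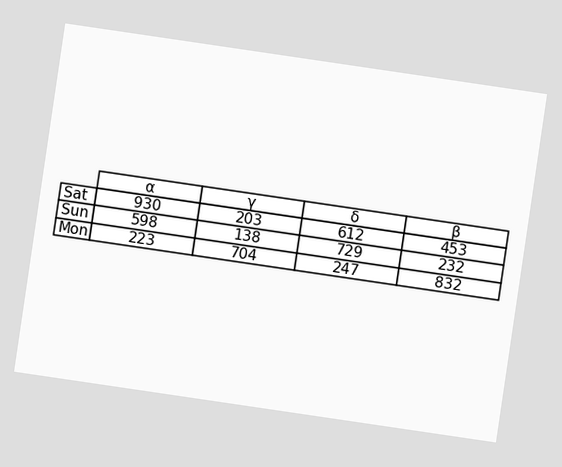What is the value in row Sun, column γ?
138

The chart is tilted about 8° clockwise. The (Sun, γ) cell reads 138.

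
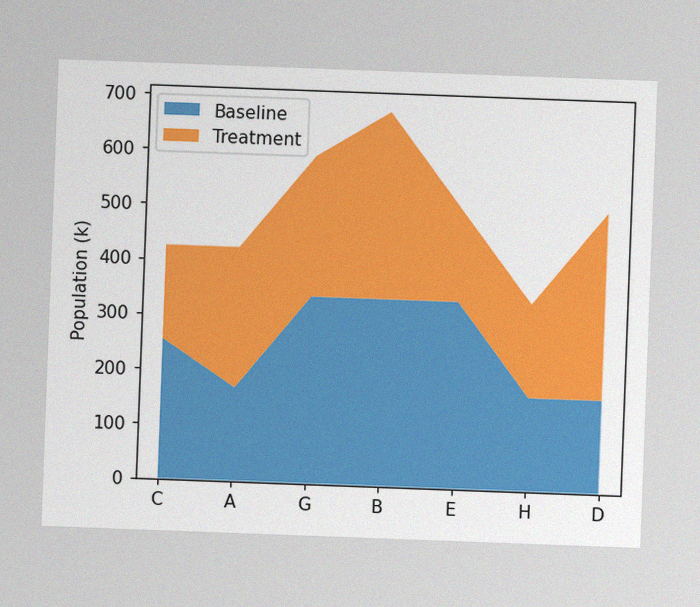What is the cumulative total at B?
The chart is tilted about 2° clockwise, with some photo noise. The stacked total at B reaches 680k.

680k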